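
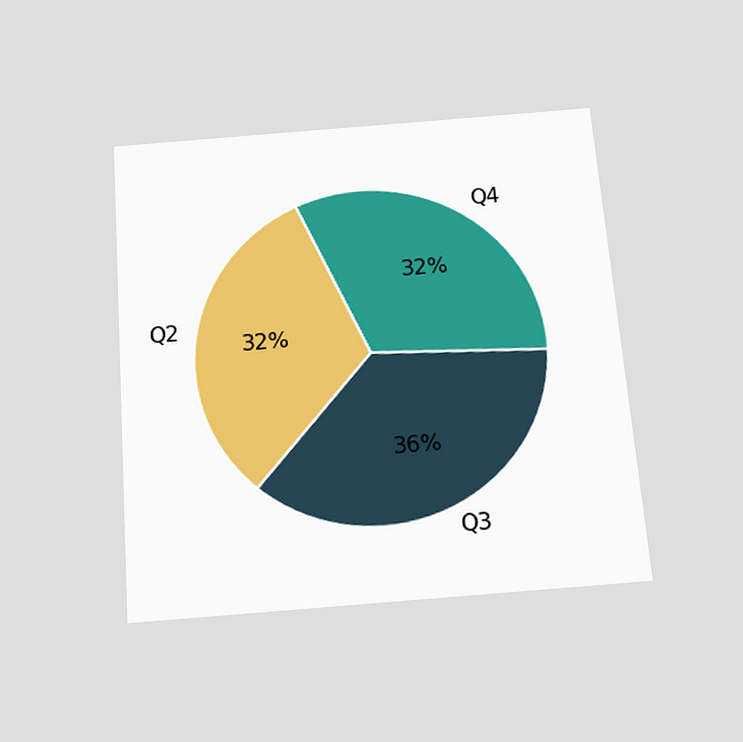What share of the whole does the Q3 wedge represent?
36%

The chart is tilted about 4° counter-clockwise and viewed slightly from below. The Q3 slice takes up 36% of the pie.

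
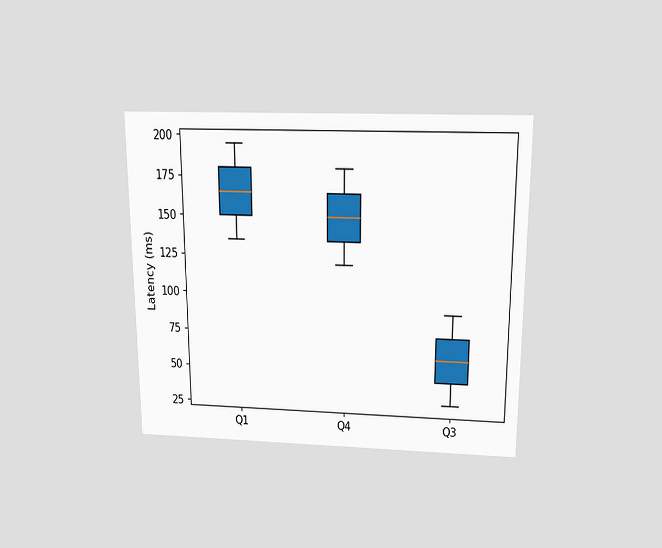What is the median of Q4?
The chart is viewed slightly from above. The median line in the Q4 box sits at 150ms.

150ms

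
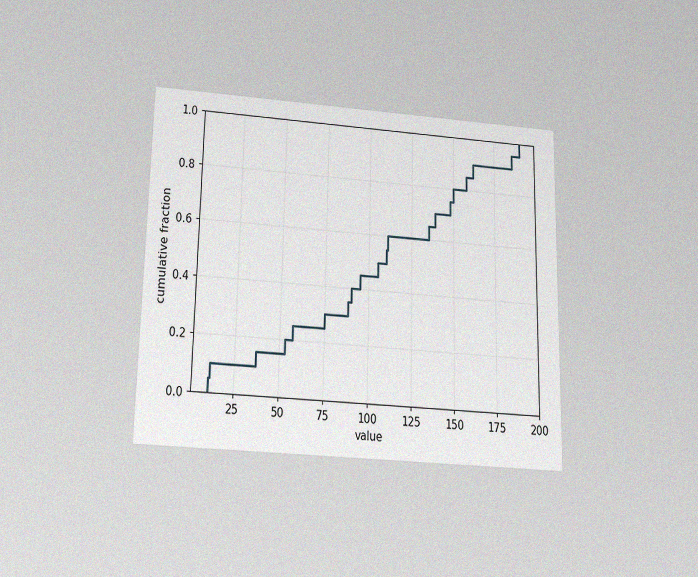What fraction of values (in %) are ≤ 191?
The chart is viewed slightly from below, with some photo noise. At x=191 the ECDF step is at 100%.

100%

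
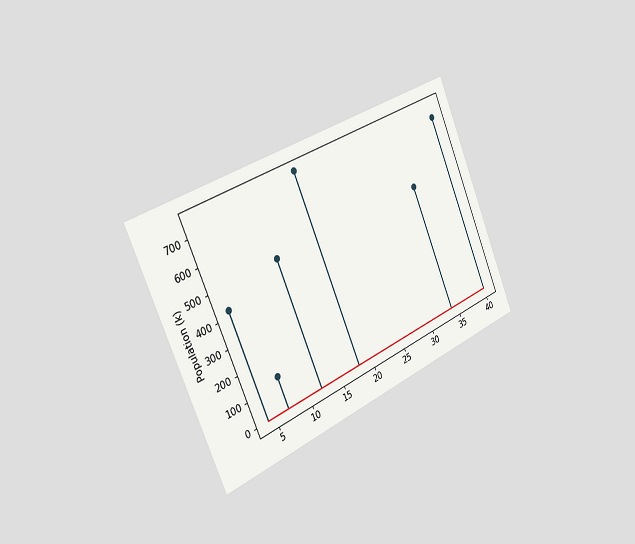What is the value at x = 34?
The chart is tilted about 23° counter-clockwise and viewed slightly from the left. The stem at x=34 reaches 504k.

504k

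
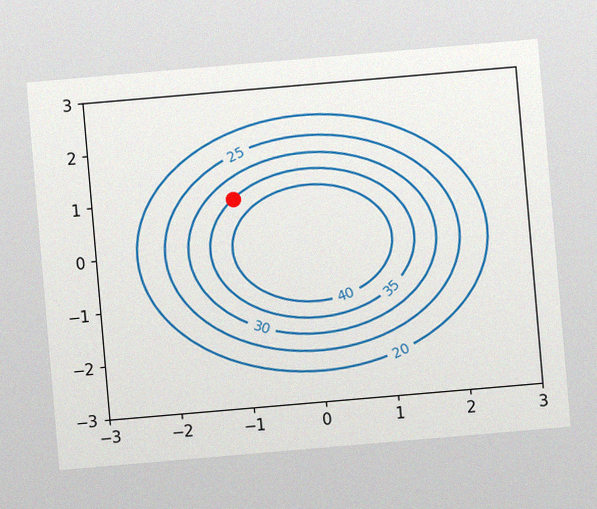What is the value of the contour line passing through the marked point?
35

The chart is tilted about 5° counter-clockwise, with some photo noise. The marked point sits on the contour labelled 35.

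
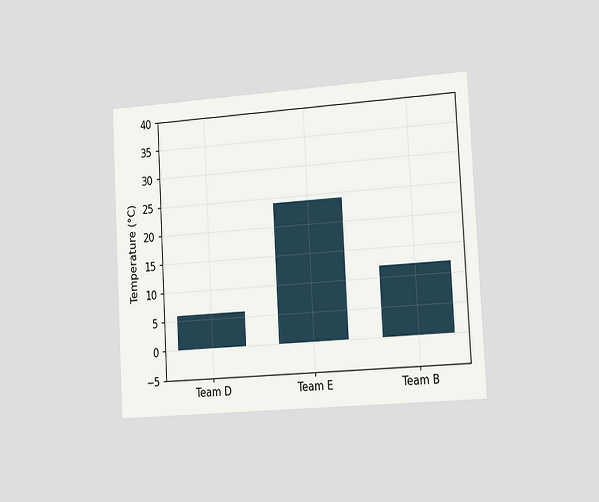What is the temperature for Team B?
The chart is tilted about 3° counter-clockwise and viewed slightly from the right. Reading along the chart's y-axis, the Team B bar reaches 12°C.

12°C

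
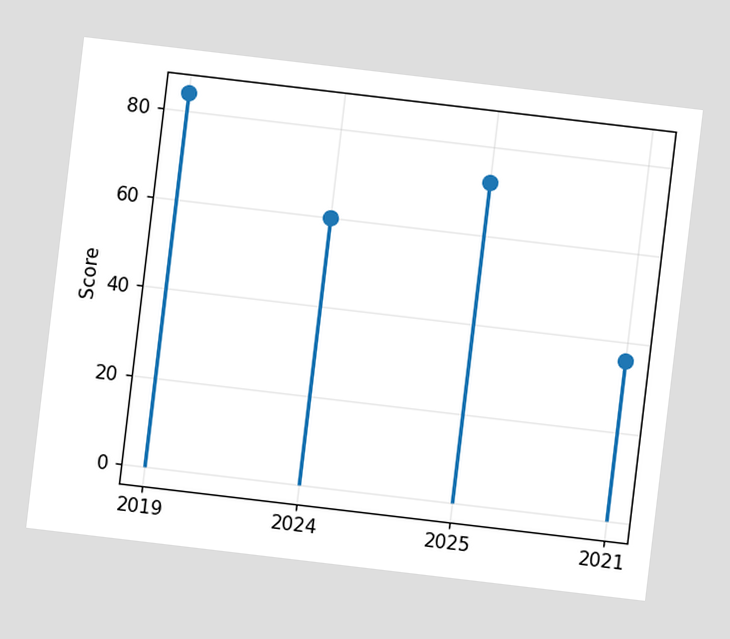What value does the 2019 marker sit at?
The chart is tilted about 7° clockwise. The 2019 marker sits at 84.

84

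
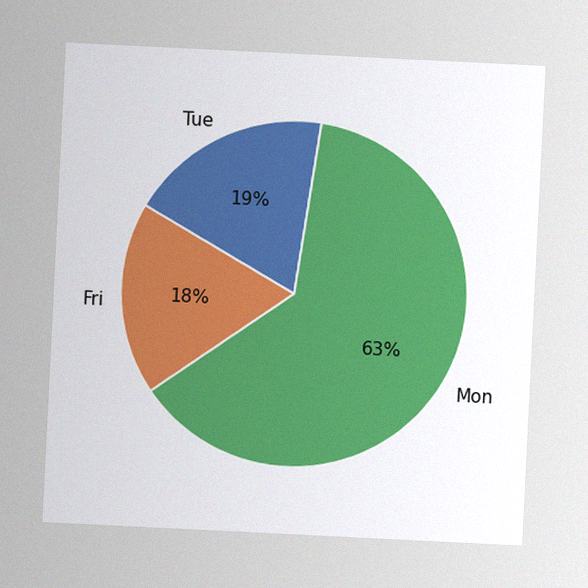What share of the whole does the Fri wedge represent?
18%

The chart is tilted about 3° clockwise, with some photo noise. The Fri slice takes up 18% of the pie.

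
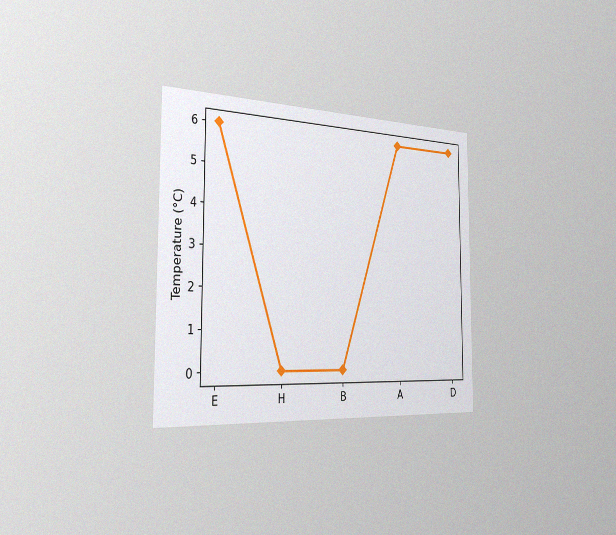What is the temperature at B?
The chart is viewed slightly from the left, with some photo noise. At B, the line is at 0°C.

0°C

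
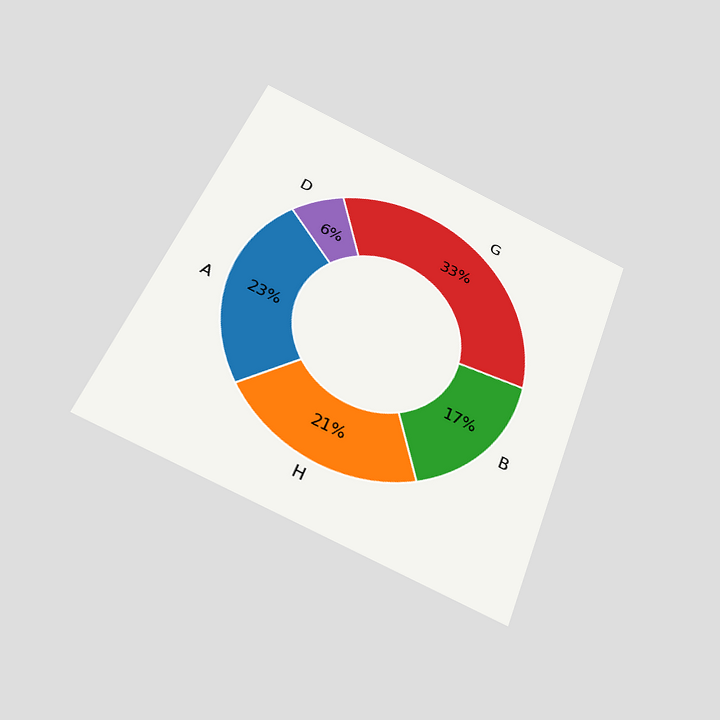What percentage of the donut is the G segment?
33%

The chart is tilted about 21° clockwise and viewed slightly from below. The G segment takes up 33% of the ring.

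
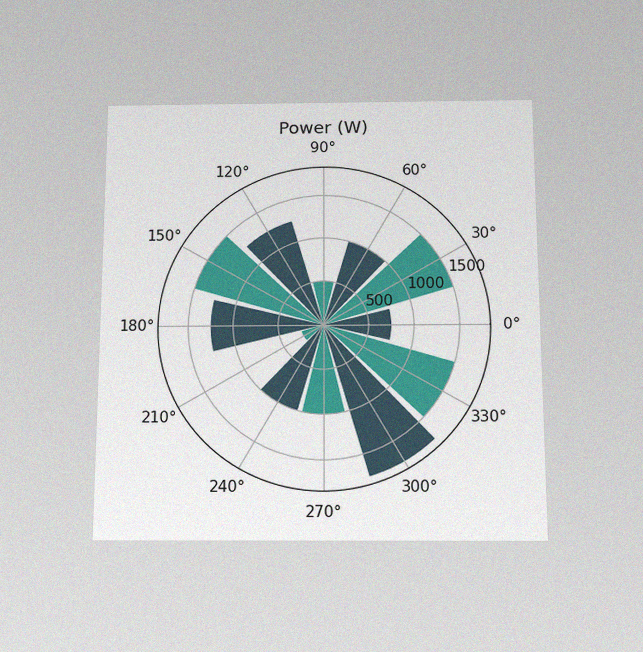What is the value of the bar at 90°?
500W

The chart is viewed slightly from below, with some photo noise. The bar at 90° reaches 500W on the radial axis.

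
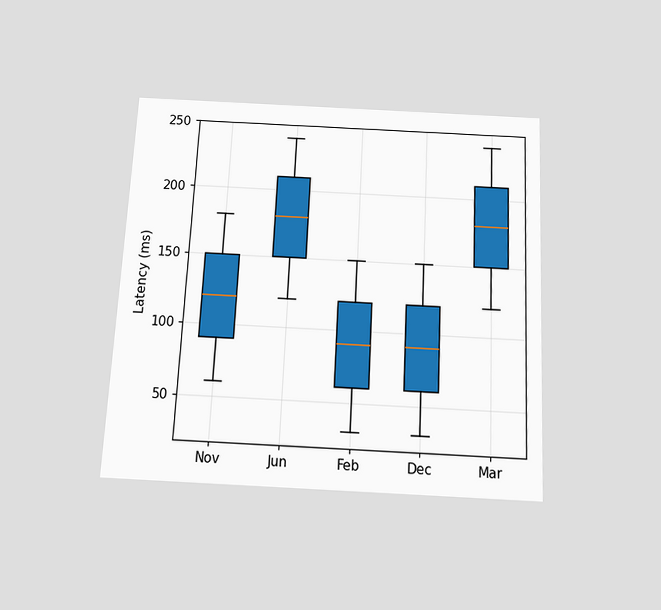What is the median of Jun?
The chart is tilted about 3° clockwise and viewed slightly from below. The median line in the Jun box sits at 180ms.

180ms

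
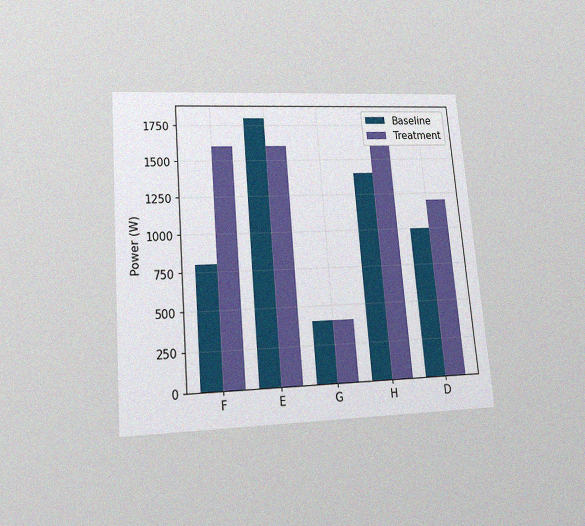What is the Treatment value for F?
1600W

The chart is tilted about 5° counter-clockwise and viewed slightly from below, with some photo noise. The Treatment bar at F reaches 1600W on the y-axis.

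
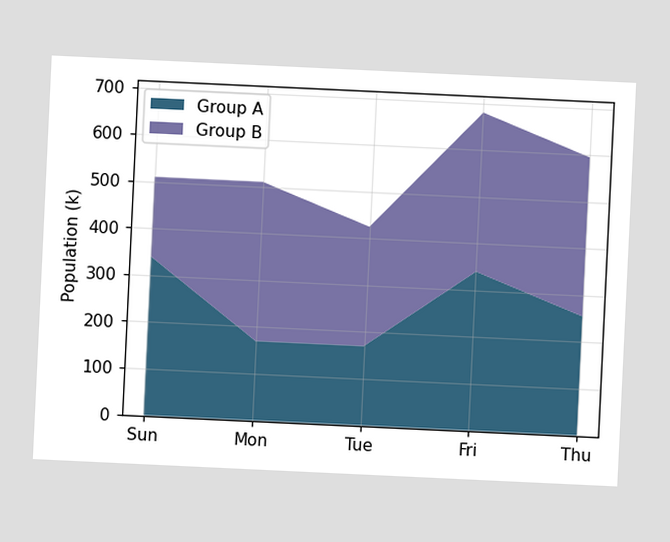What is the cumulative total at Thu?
The chart is tilted about 3° clockwise. The stacked total at Thu reaches 595k.

595k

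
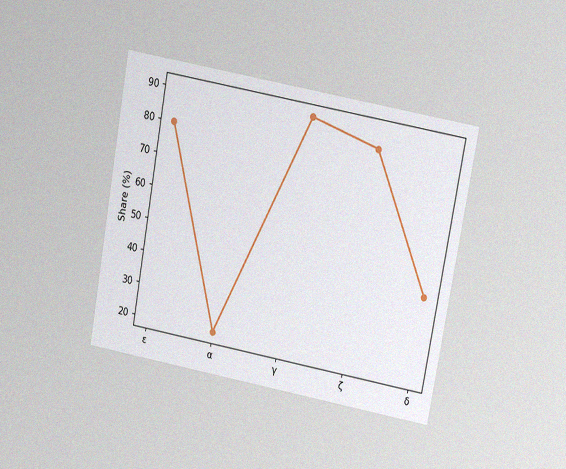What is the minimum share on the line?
20%

The chart is tilted about 10° clockwise and viewed at a slight angle, with some photo noise. The lowest point is at α, and reading across to the y-axis gives 20%.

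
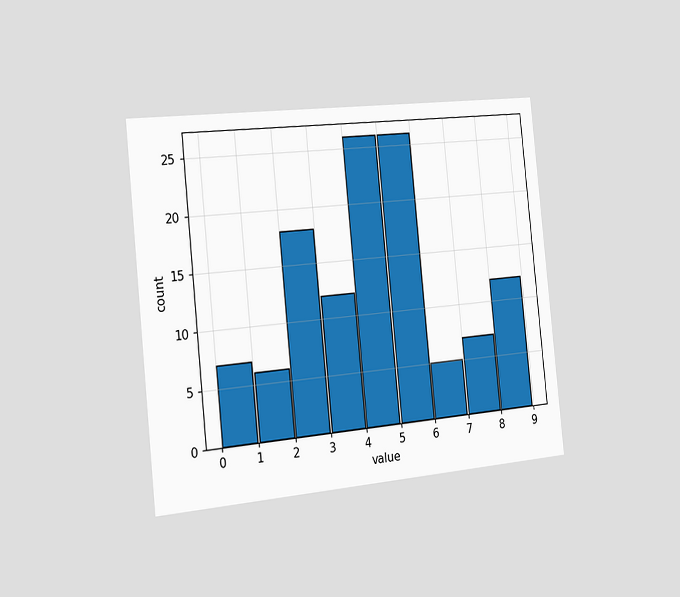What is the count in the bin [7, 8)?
The chart is tilted about 6° counter-clockwise and viewed slightly from the left. The [7, 8) bin has height 7.

7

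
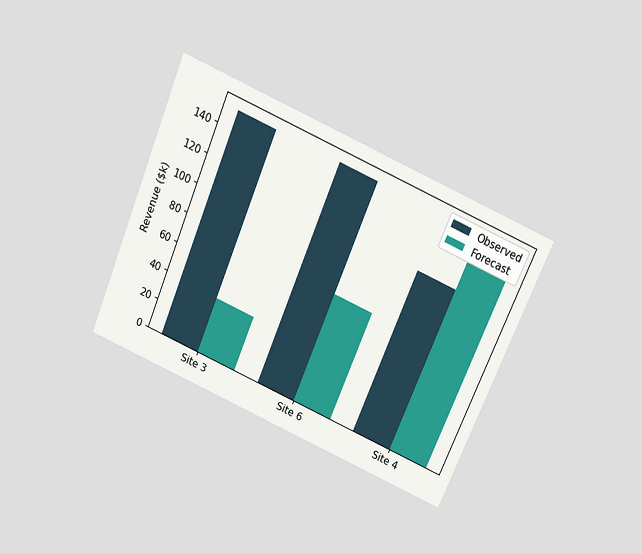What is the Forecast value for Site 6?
The chart is tilted about 23° clockwise and viewed slightly from above. The Forecast bar at Site 6 reaches $76k on the y-axis.

$76k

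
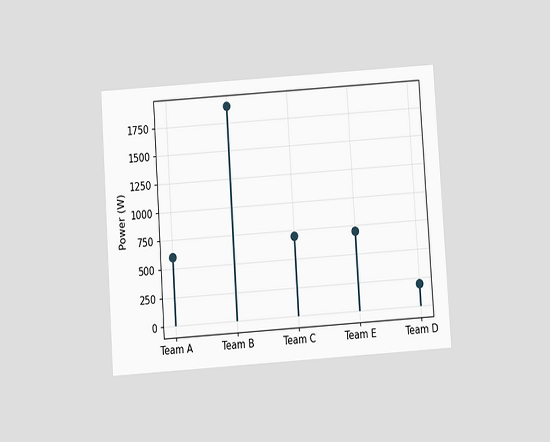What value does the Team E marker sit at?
700W

The chart is tilted about 4° counter-clockwise and viewed slightly from below. The Team E marker sits at 700W.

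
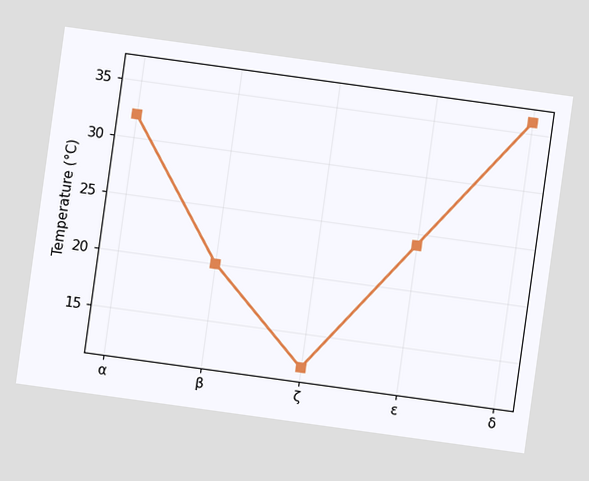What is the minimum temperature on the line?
12°C

The chart is tilted about 8° clockwise. The lowest point is at ζ, and reading across to the y-axis gives 12°C.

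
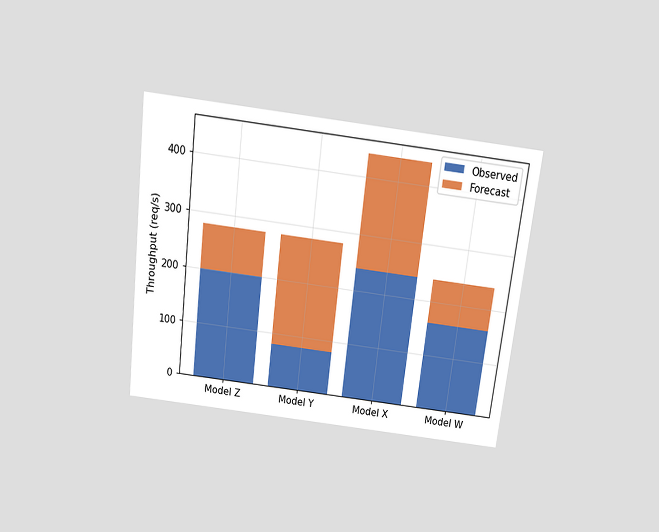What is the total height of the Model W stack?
The chart is tilted about 7° clockwise and viewed slightly from above. The Model W stack's top reaches 240req/s on the y-axis.

240req/s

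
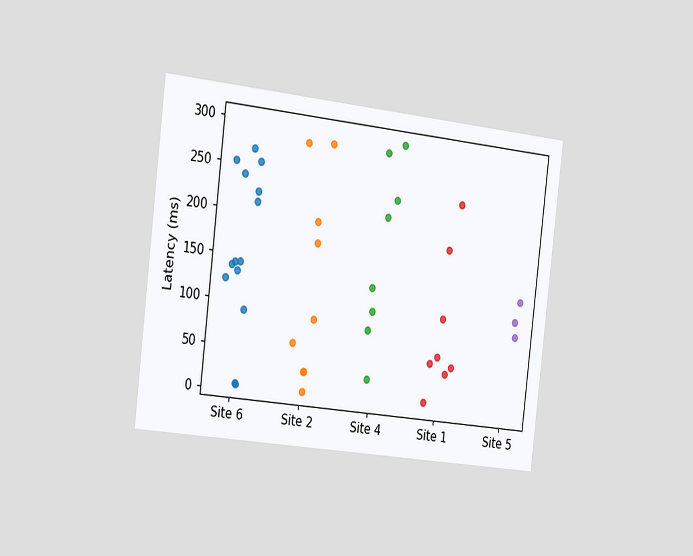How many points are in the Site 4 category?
8

The chart is tilted about 7° clockwise and viewed slightly from the left. Counting the markers in the Site 4 column gives 8.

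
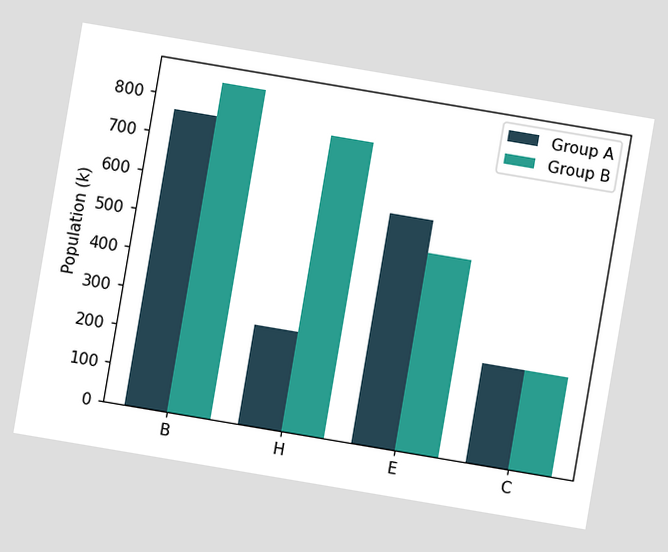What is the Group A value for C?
The chart is tilted about 10° clockwise. The Group A bar at C reaches 255k on the y-axis.

255k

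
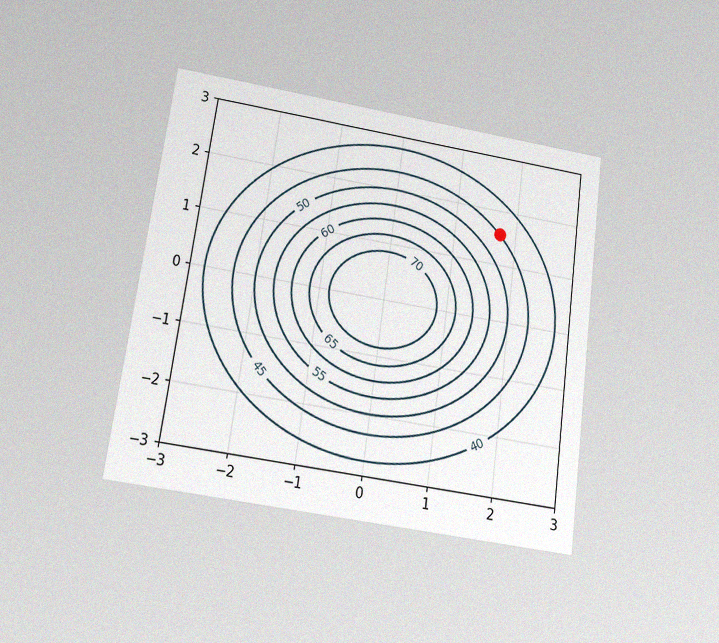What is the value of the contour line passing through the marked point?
45

The chart is tilted about 8° clockwise and viewed slightly from below, with some photo noise. The marked point sits on the contour labelled 45.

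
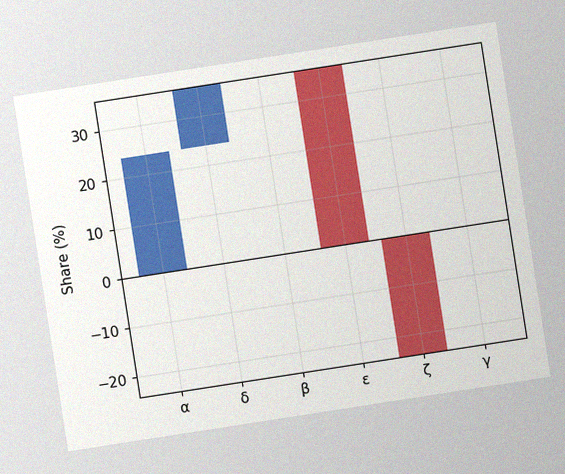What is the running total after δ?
36%

The chart is tilted about 9° counter-clockwise, with some photo noise. After δ the running total reaches 36%.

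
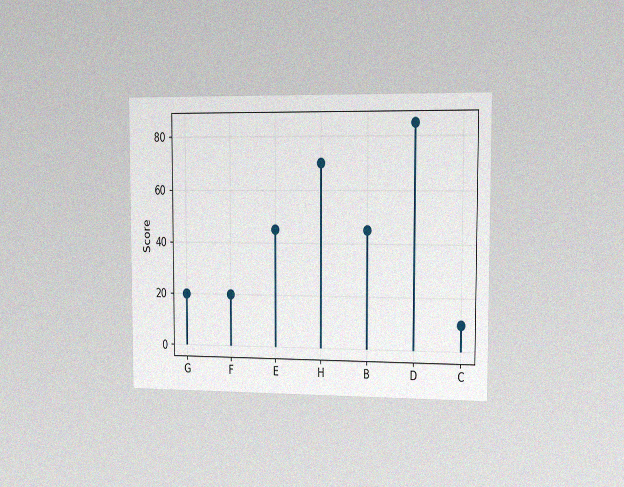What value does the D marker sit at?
85

The chart is viewed slightly from the right, with some photo noise. The D marker sits at 85.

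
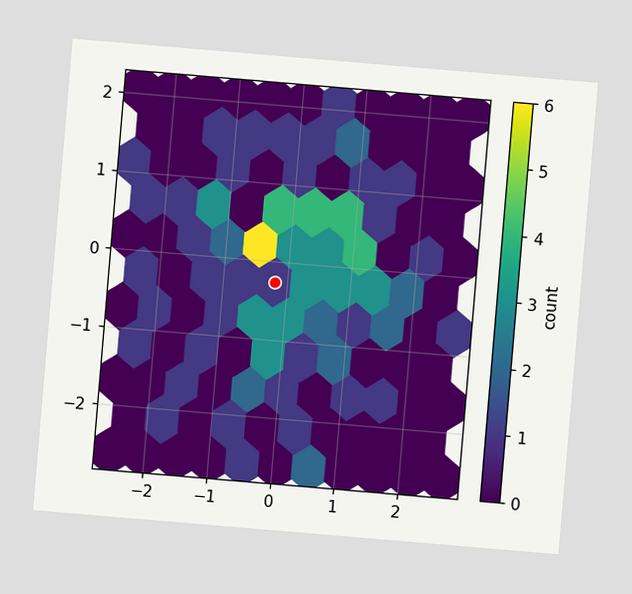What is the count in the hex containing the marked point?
The chart is tilted about 5° clockwise. The marked hex reads 1 on the colorbar.

1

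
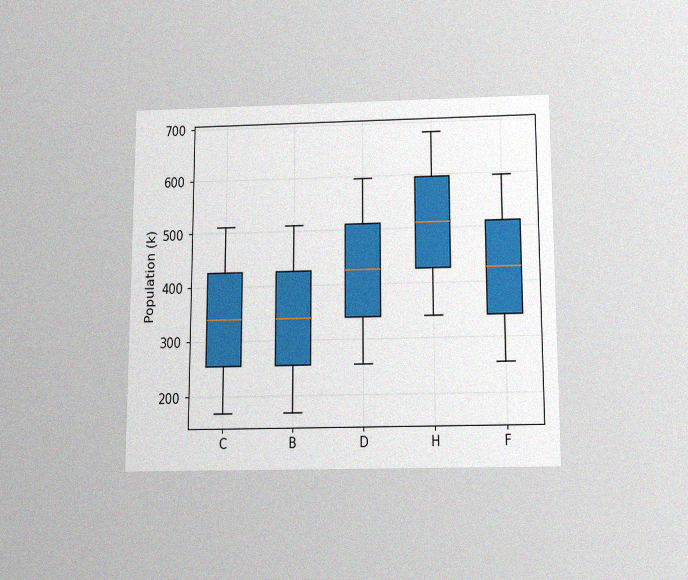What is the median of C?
The chart is viewed slightly from below, with some photo noise. The median line in the C box sits at 340k.

340k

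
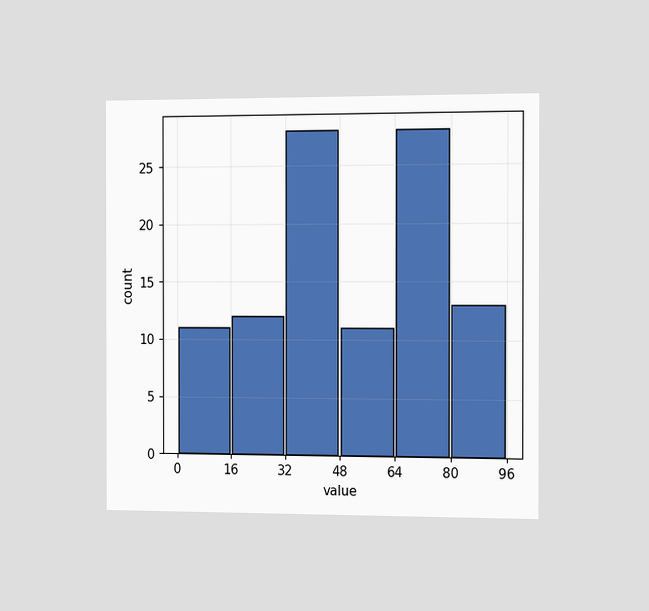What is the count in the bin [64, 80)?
The chart is viewed slightly from the right. The [64, 80) bin has height 28.

28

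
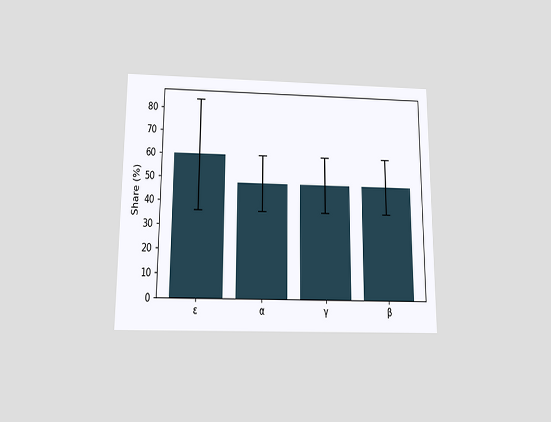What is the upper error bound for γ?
60%

The chart is viewed slightly from below. The γ bar's upper whisker reaches 60%.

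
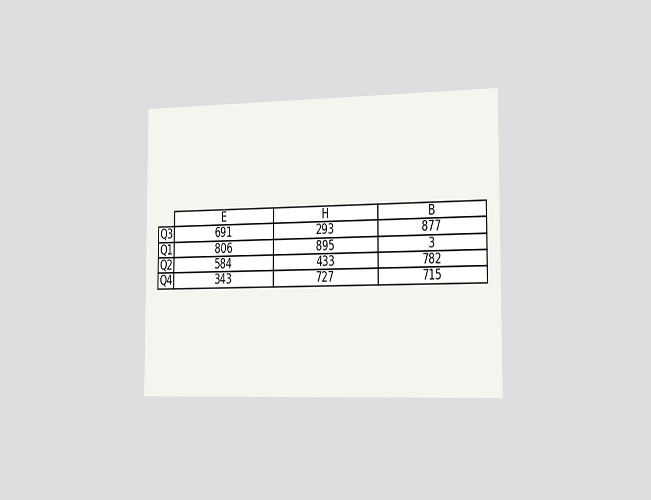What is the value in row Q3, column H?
The chart is viewed slightly from the right. The (Q3, H) cell reads 293.

293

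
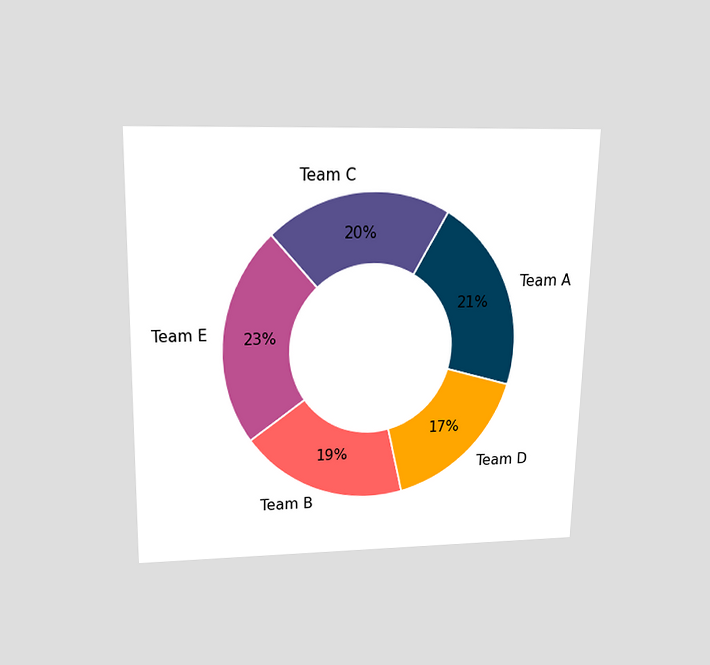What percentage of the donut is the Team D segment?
The chart is viewed slightly from above. The Team D segment takes up 17% of the ring.

17%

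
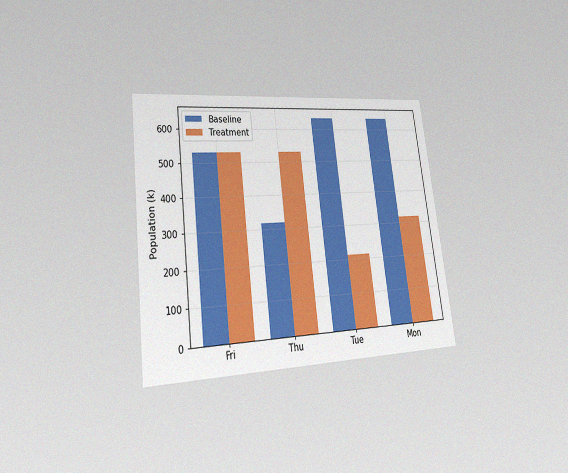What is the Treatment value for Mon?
The chart is tilted about 7° counter-clockwise and viewed at a slight angle, with some photo noise. The Treatment bar at Mon reaches 318k on the y-axis.

318k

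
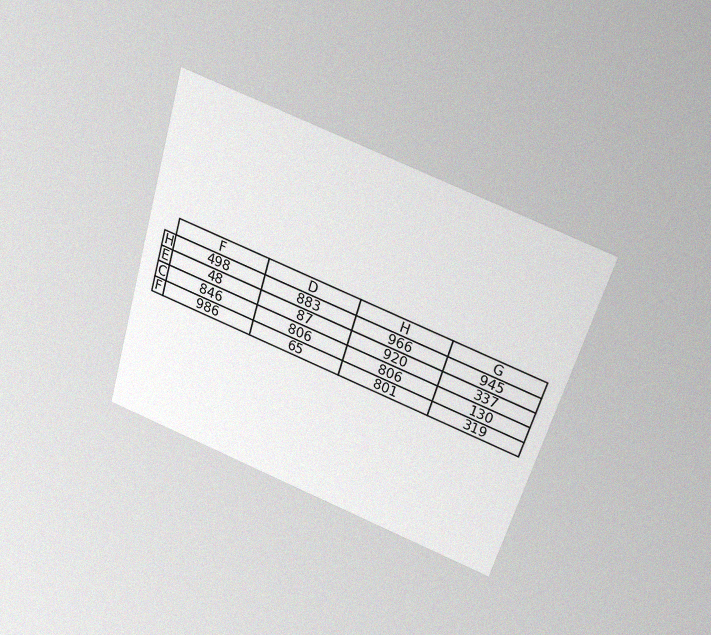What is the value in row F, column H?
The chart is tilted about 17° clockwise and viewed slightly from above, with some photo noise. The (F, H) cell reads 801.

801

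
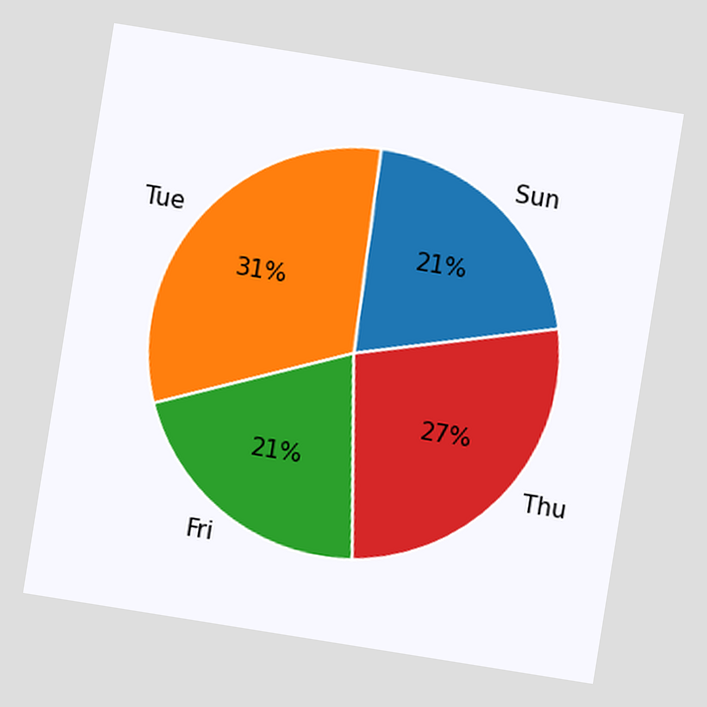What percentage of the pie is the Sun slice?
21%

The chart is tilted about 9° clockwise. The Sun slice takes up 21% of the pie.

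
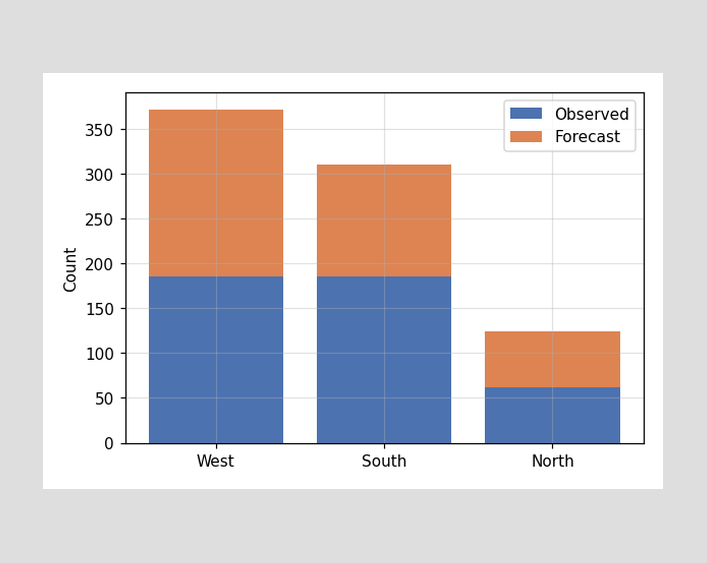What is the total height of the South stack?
The South stack's top reaches 310 on the y-axis.

310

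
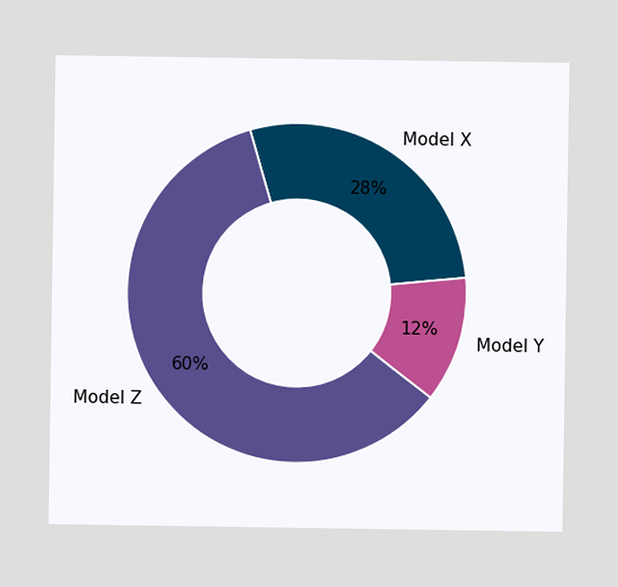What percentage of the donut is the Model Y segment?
12%

The Model Y segment takes up 12% of the ring.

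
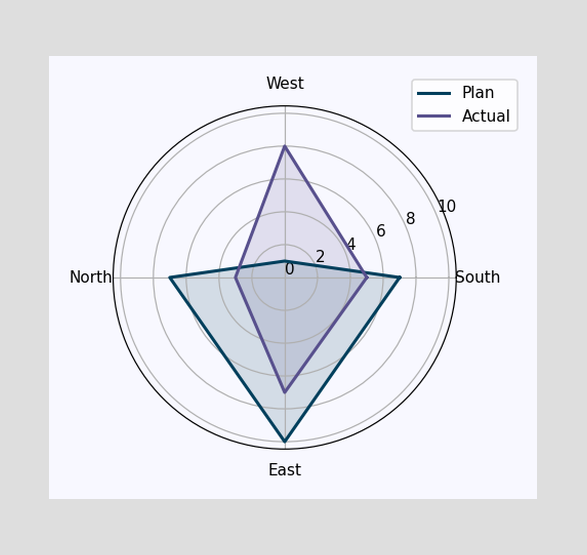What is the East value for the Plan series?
On the East axis, Plan reaches 10.

10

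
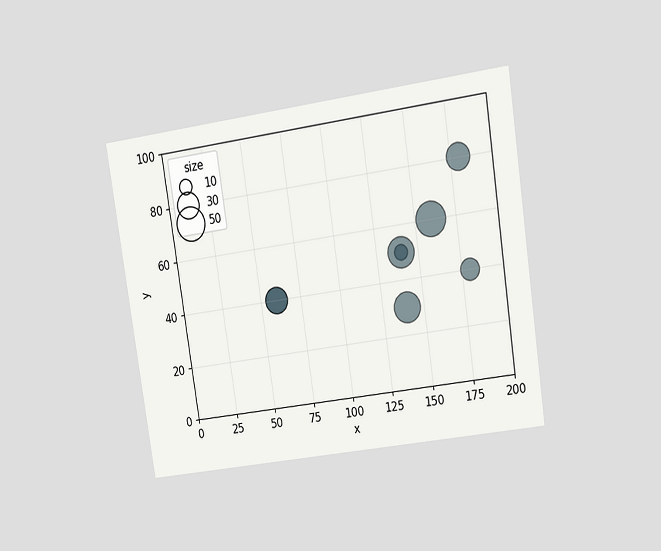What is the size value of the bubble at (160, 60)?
The chart is tilted about 9° counter-clockwise and viewed at a slight angle. Matching the bubble at (160, 60) against the size legend gives 50.

50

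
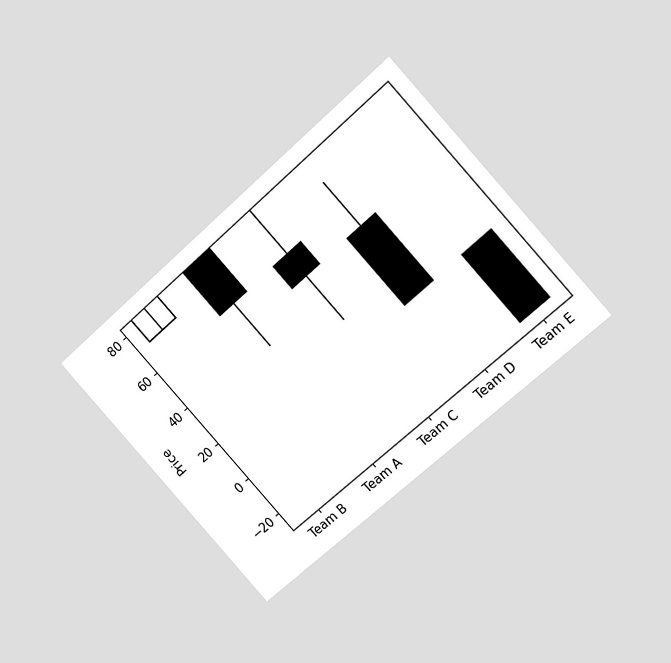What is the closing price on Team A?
The chart is tilted about 42° counter-clockwise and viewed at a slight angle. The Team A candle closes at 60.

60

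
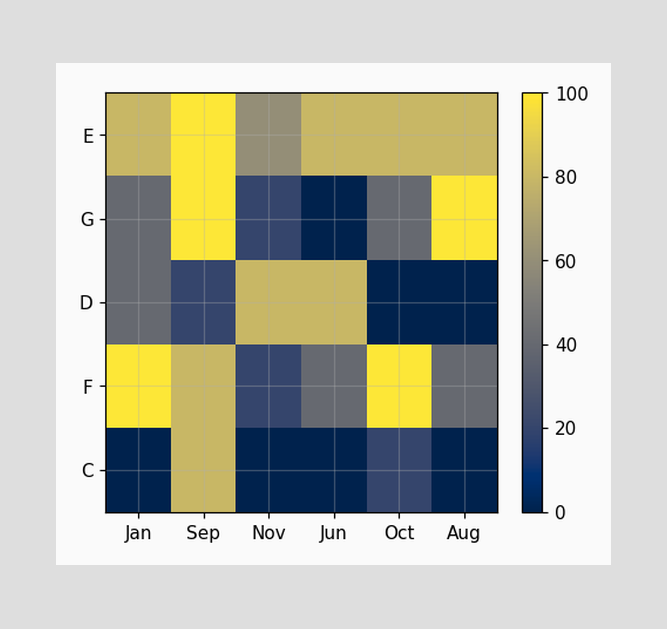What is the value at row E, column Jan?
Matching cell (E, Jan) against the colorbar gives 80.

80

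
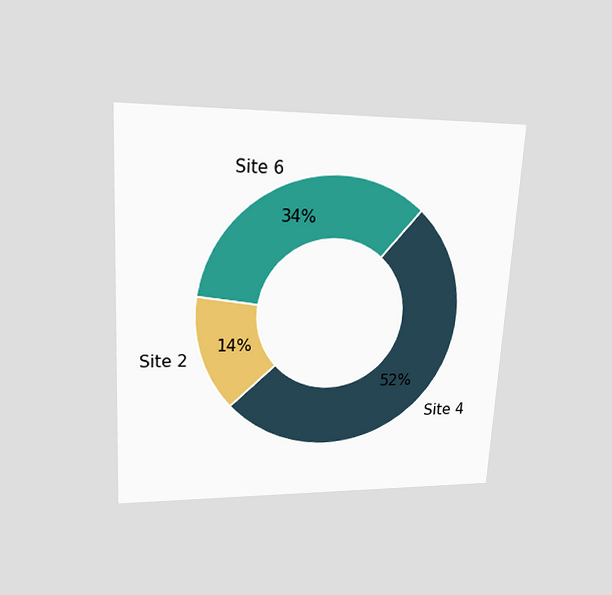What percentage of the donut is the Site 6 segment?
34%

The chart is tilted about 3° clockwise and viewed at a slight angle. The Site 6 segment takes up 34% of the ring.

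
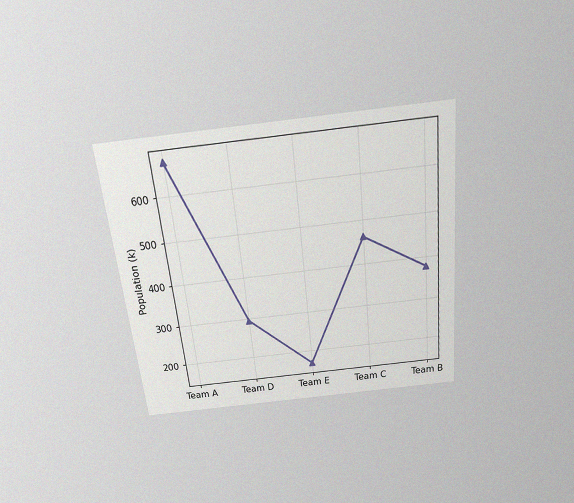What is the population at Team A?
672k

The chart is tilted about 6° counter-clockwise and viewed slightly from above, with some photo noise. At Team A, the line is at 672k.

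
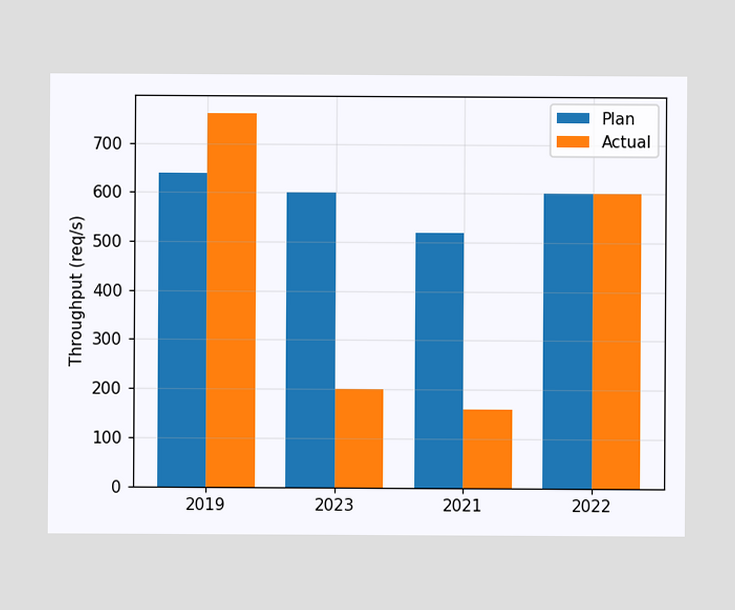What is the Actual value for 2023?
The Actual bar at 2023 reaches 200req/s on the y-axis.

200req/s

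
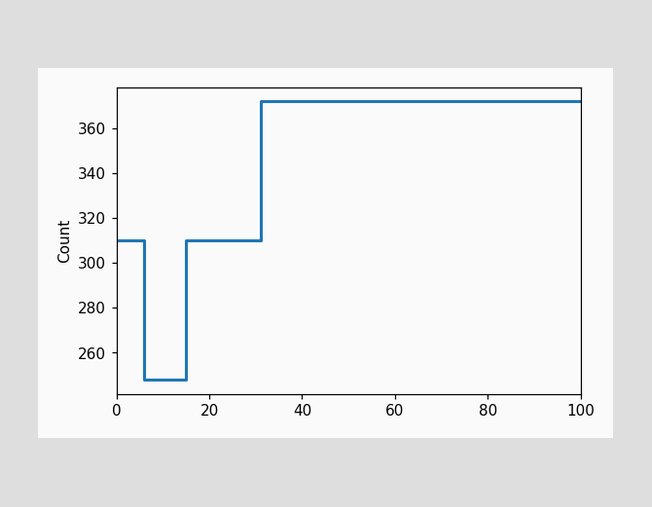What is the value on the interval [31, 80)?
On [31, 80) the step sits at 372.

372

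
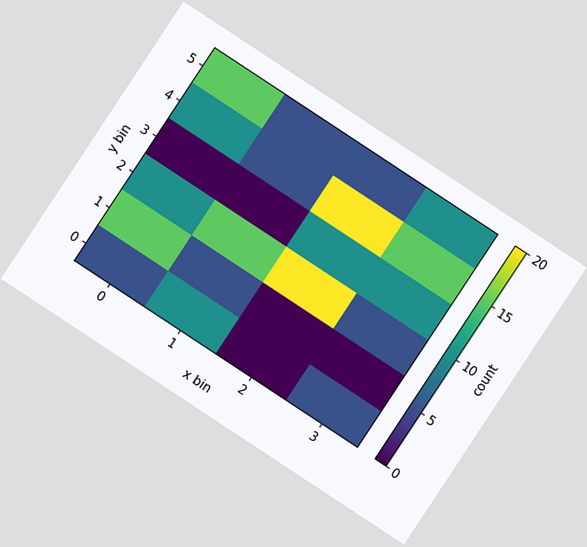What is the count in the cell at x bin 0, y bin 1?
15

The chart is tilted about 33° clockwise. Matching the cell (0, 1) against the colorbar gives 15.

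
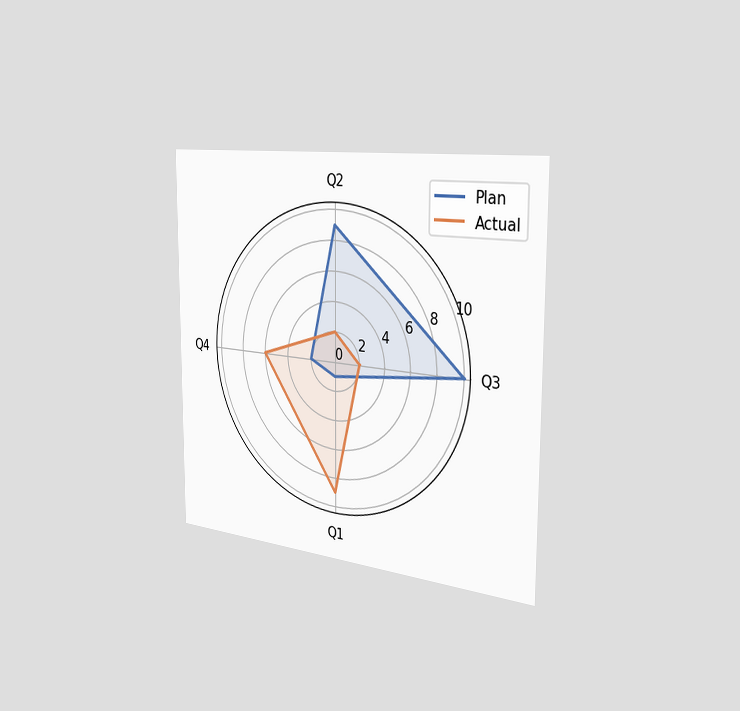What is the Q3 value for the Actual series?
The chart is viewed slightly from the right. On the Q3 axis, Actual reaches 2.

2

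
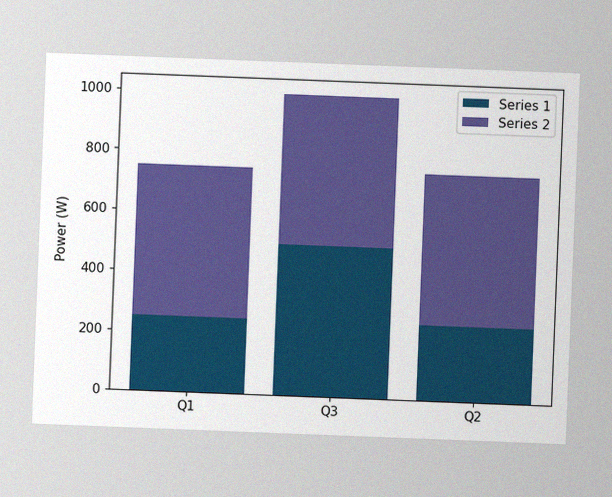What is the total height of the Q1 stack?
750W

The chart is tilted about 2° clockwise, with some photo noise. The Q1 stack's top reaches 750W on the y-axis.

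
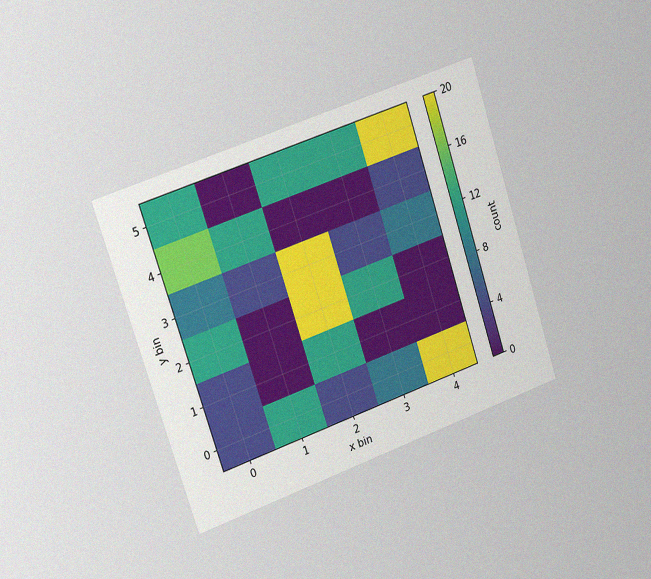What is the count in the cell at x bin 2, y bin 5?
12

The chart is tilted about 18° counter-clockwise and viewed slightly from the left, with some photo noise. Matching the cell (2, 5) against the colorbar gives 12.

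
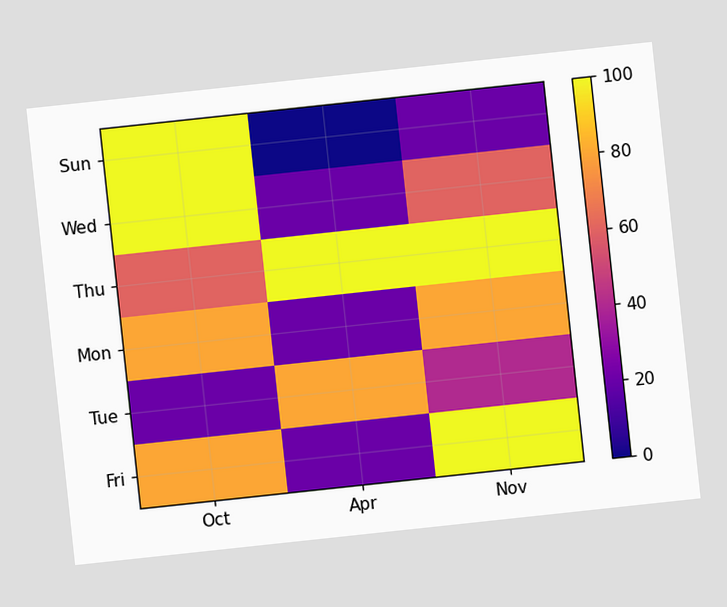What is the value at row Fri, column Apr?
20

The chart is tilted about 6° counter-clockwise. Matching cell (Fri, Apr) against the colorbar gives 20.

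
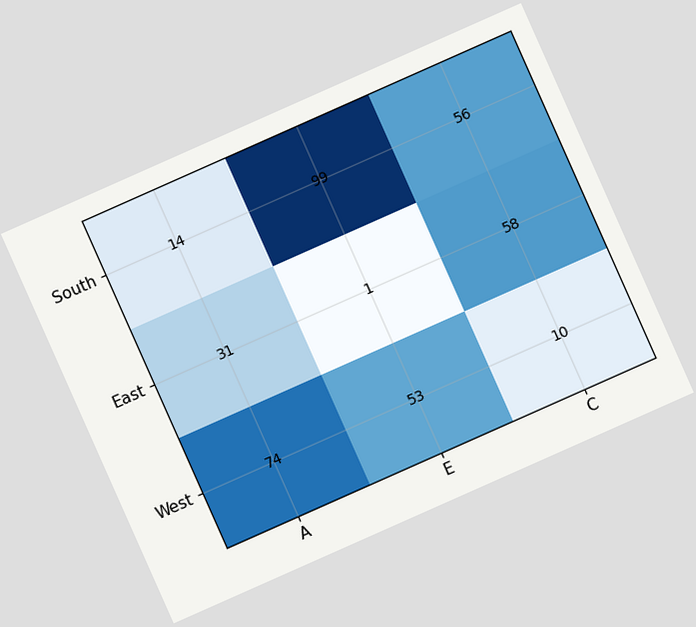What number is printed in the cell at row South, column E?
99

The chart is tilted about 24° counter-clockwise. The (South, E) cell reads 99.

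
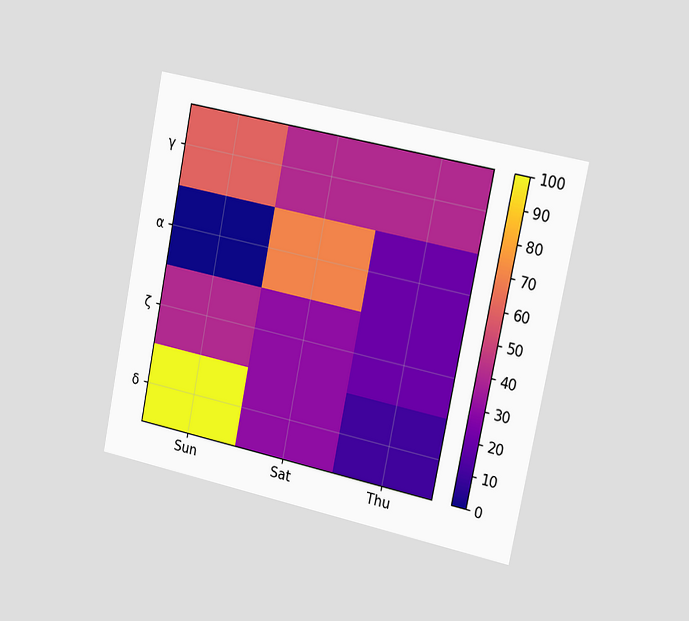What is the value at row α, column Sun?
The chart is tilted about 11° clockwise and viewed slightly from the right. Matching cell (α, Sun) against the colorbar gives 0.

0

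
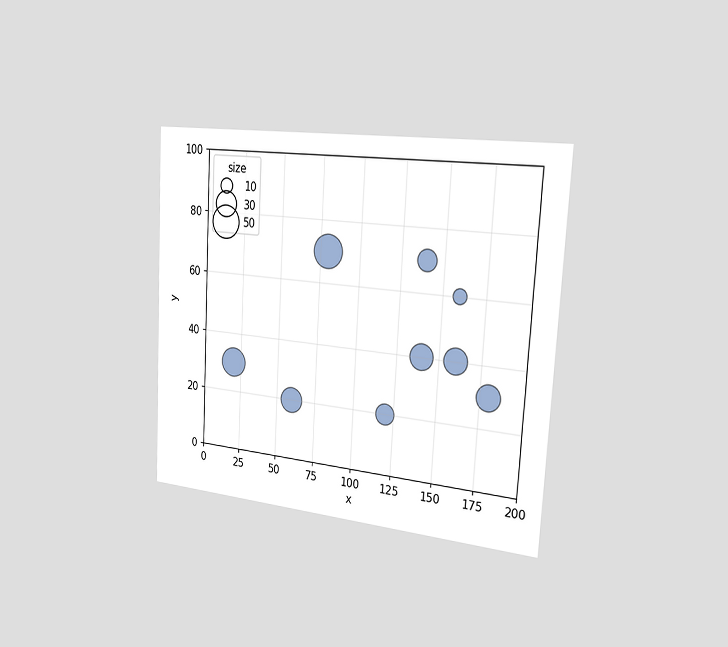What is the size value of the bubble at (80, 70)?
The chart is tilted about 3° clockwise and viewed slightly from the right. Matching the bubble at (80, 70) against the size legend gives 50.

50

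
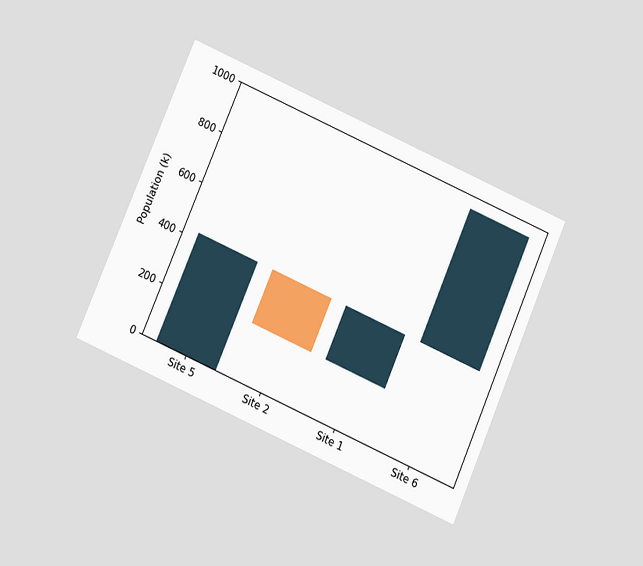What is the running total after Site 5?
424k

The chart is tilted about 23° clockwise and viewed slightly from below. After Site 5 the running total reaches 424k.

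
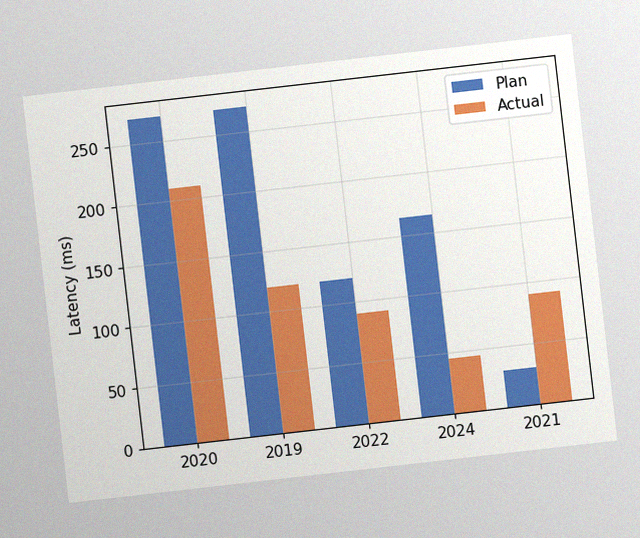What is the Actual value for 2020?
210ms

The chart is tilted about 7° counter-clockwise, with some photo noise. The Actual bar at 2020 reaches 210ms on the y-axis.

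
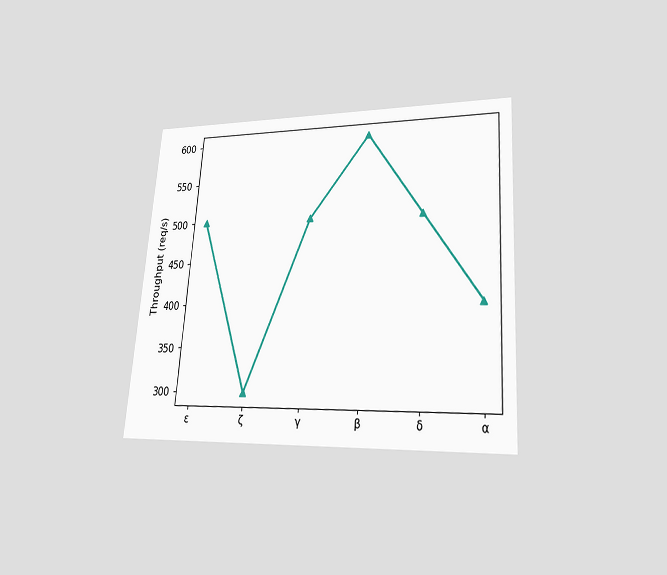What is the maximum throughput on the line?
The chart is tilted about 4° clockwise and viewed at a slight angle. The highest point is at β, and reading across to the y-axis gives 600req/s.

600req/s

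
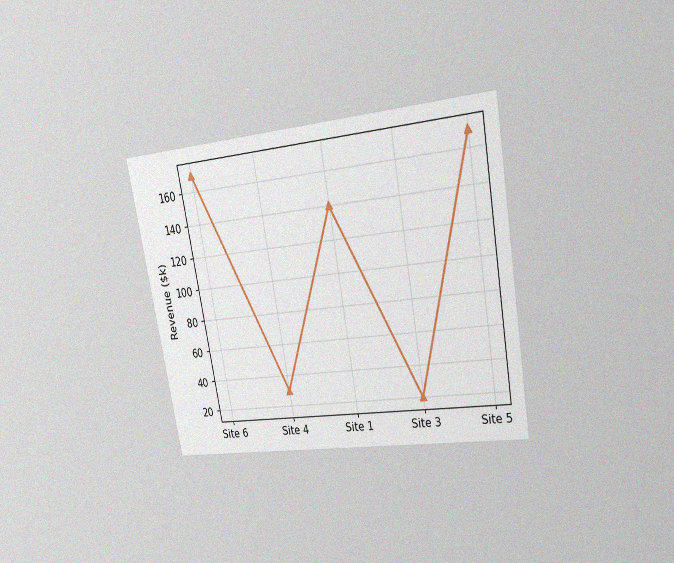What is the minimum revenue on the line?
$20k

The chart is tilted about 10° counter-clockwise and viewed at a slight angle, with some photo noise. The lowest point is at Site 3, and reading across to the y-axis gives $20k.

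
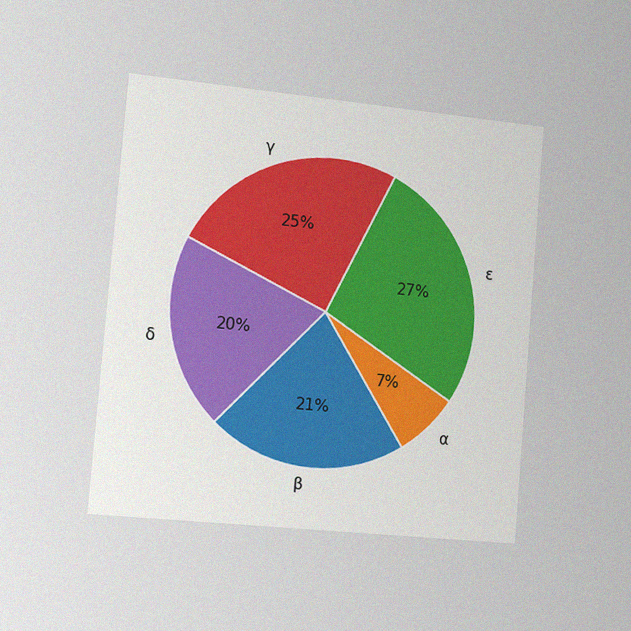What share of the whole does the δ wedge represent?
20%

The chart is tilted about 5° clockwise and viewed slightly from the left, with some photo noise. The δ slice takes up 20% of the pie.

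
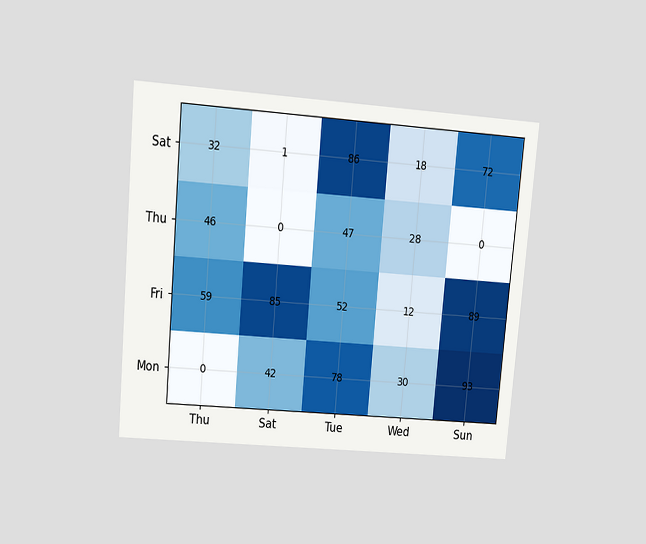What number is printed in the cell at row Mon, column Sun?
The chart is tilted about 5° clockwise and viewed at a slight angle. The (Mon, Sun) cell reads 93.

93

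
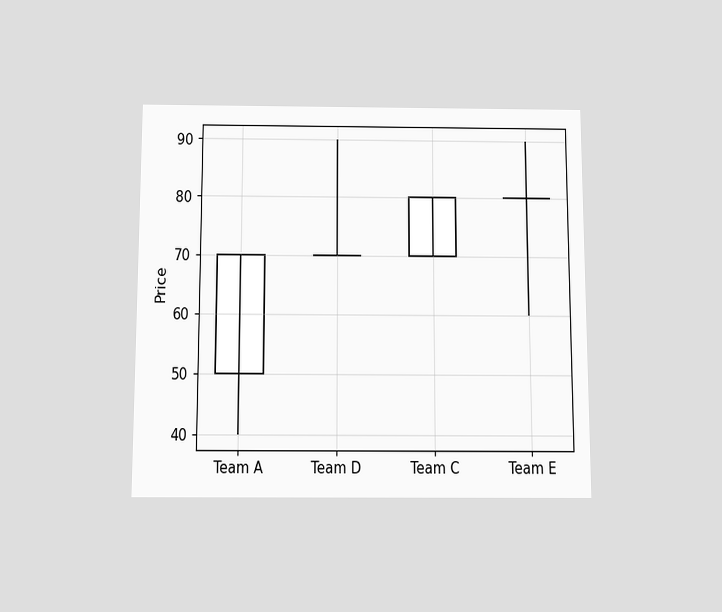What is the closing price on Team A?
The chart is viewed slightly from below. The Team A candle closes at 70.

70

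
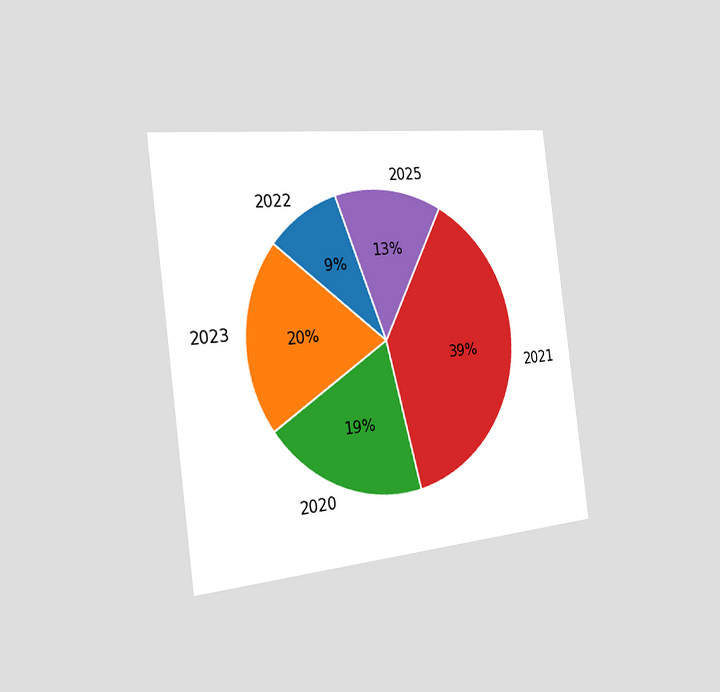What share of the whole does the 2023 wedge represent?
The chart is tilted about 7° counter-clockwise and viewed slightly from the left. The 2023 slice takes up 20% of the pie.

20%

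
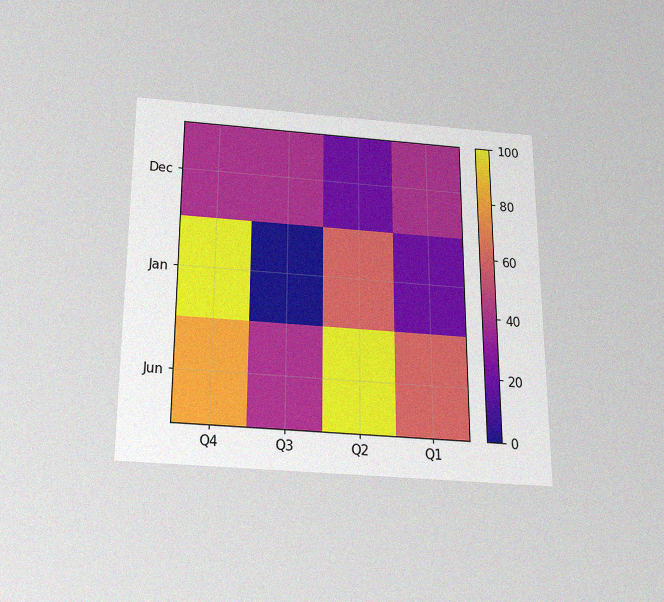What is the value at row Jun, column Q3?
The chart is viewed slightly from below, with some photo noise. Matching cell (Jun, Q3) against the colorbar gives 40.

40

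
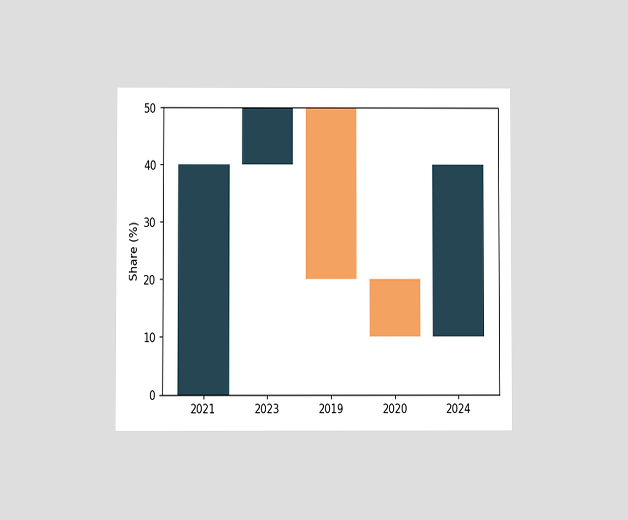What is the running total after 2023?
The chart is viewed at a slight angle. After 2023 the running total reaches 50%.

50%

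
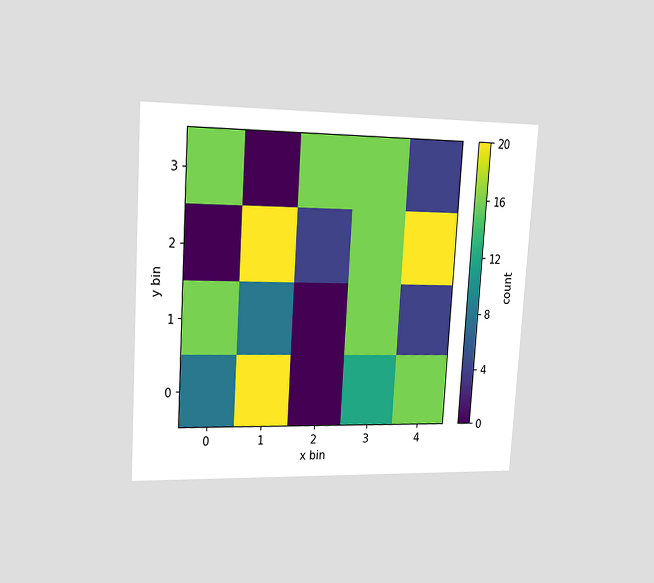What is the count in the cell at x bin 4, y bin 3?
4

The chart is tilted about 4° clockwise and viewed slightly from the left. Matching the cell (4, 3) against the colorbar gives 4.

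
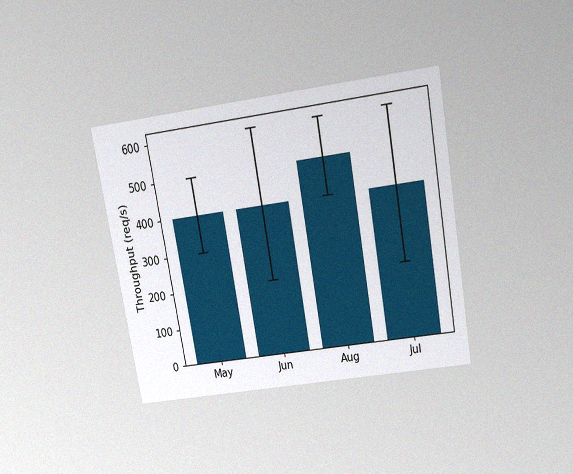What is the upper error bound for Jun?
600req/s

The chart is tilted about 10° counter-clockwise and viewed slightly from above, with some photo noise. The Jun bar's upper whisker reaches 600req/s.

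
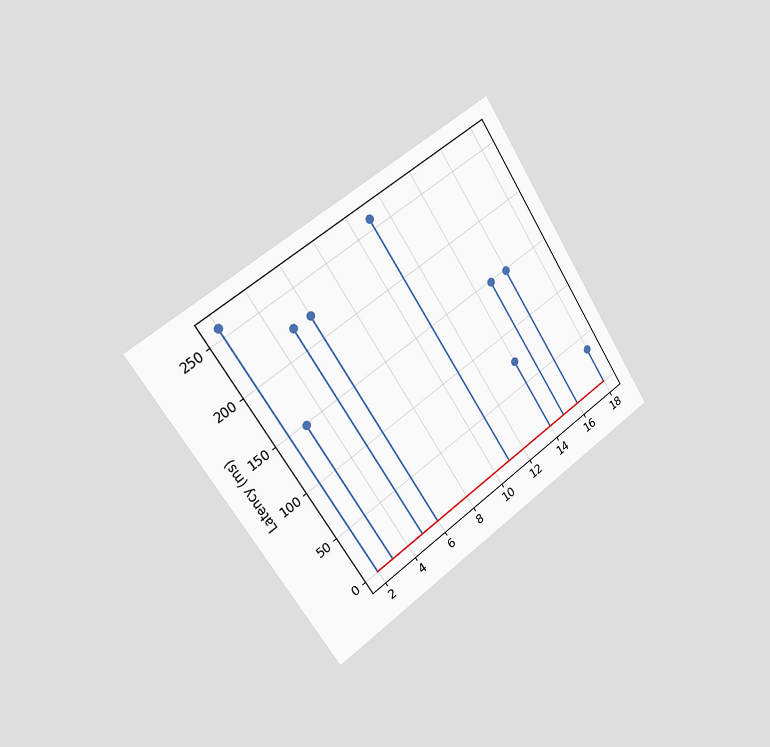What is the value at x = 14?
The chart is tilted about 33° counter-clockwise and viewed slightly from the left. The stem at x=14 reaches 74ms.

74ms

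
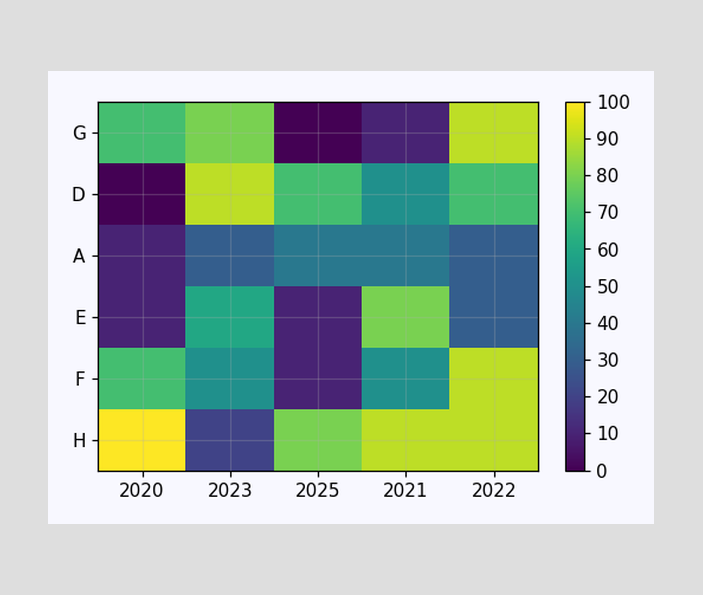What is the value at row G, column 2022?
90

Matching cell (G, 2022) against the colorbar gives 90.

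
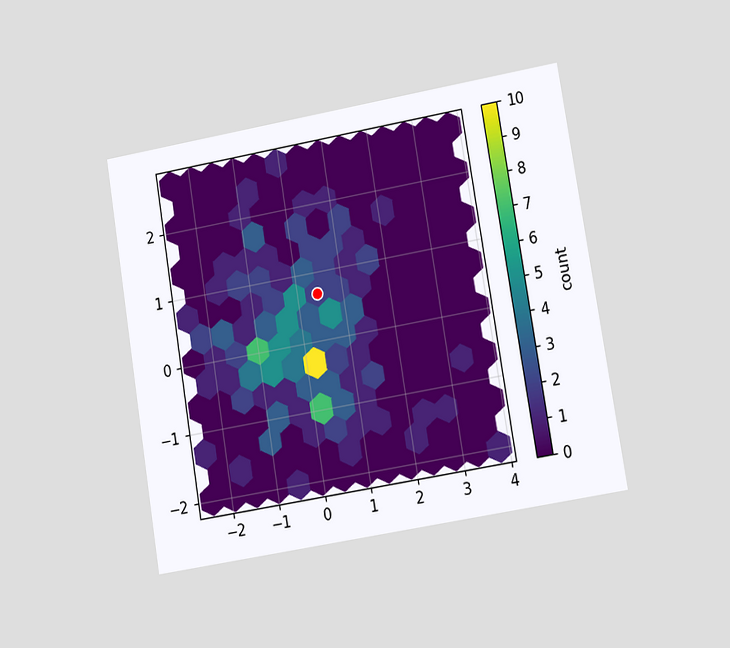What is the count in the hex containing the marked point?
The chart is tilted about 9° counter-clockwise and viewed at a slight angle. The marked hex reads 2 on the colorbar.

2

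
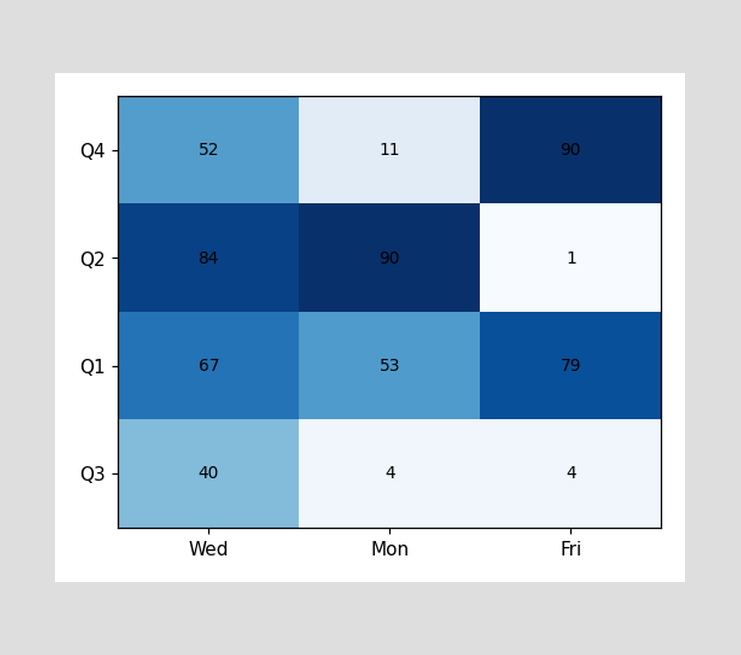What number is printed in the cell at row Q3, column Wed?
The (Q3, Wed) cell reads 40.

40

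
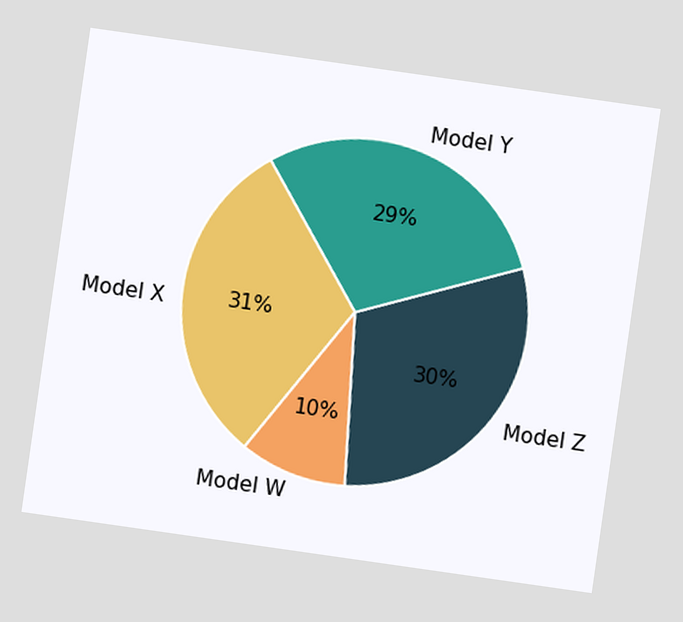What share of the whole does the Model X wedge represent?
31%

The chart is tilted about 8° clockwise. The Model X slice takes up 31% of the pie.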